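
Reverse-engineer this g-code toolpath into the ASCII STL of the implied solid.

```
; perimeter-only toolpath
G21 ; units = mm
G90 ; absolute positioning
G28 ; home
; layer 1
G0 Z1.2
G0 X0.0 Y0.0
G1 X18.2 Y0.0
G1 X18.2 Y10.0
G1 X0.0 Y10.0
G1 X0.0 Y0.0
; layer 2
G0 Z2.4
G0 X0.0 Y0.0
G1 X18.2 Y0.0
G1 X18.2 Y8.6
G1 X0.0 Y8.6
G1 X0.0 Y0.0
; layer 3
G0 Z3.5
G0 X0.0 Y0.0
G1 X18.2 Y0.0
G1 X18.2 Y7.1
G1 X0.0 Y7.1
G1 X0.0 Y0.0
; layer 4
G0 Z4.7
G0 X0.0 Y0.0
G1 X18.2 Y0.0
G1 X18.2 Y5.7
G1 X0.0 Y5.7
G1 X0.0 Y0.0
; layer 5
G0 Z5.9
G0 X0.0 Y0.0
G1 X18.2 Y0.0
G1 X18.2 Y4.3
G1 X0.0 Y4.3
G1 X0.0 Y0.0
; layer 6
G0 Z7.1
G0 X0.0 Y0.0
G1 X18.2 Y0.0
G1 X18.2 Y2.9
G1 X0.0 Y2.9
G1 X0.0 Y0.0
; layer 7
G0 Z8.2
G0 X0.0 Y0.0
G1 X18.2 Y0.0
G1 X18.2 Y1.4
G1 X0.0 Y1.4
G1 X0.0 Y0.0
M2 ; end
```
solid part
  facet normal 0.0000 0.0000 -1.0000
    outer loop
      vertex 18.2 11.4 0.0
      vertex 18.2 0.0 0.0
      vertex 0.0 0.0 0.0
    endloop
  endfacet
  facet normal 0.0000 0.0000 -1.0000
    outer loop
      vertex 0.0 11.4 0.0
      vertex 18.2 11.4 0.0
      vertex 0.0 0.0 0.0
    endloop
  endfacet
  facet normal 0.0000 -1.0000 0.0000
    outer loop
      vertex 0.0 0.0 0.0
      vertex 18.2 0.0 0.0
      vertex 18.2 0.0 9.4
    endloop
  endfacet
  facet normal 0.0000 -1.0000 0.0000
    outer loop
      vertex 0.0 0.0 0.0
      vertex 18.2 0.0 9.4
      vertex 0.0 0.0 9.4
    endloop
  endfacet
  facet normal 0.0000 0.6362 0.7715
    outer loop
      vertex 0.0 0.0 9.4
      vertex 18.2 0.0 9.4
      vertex 18.2 11.4 0.0
    endloop
  endfacet
  facet normal 0.0000 0.6362 0.7715
    outer loop
      vertex 0.0 0.0 9.4
      vertex 18.2 11.4 0.0
      vertex 0.0 11.4 0.0
    endloop
  endfacet
  facet normal -1.0000 0.0000 0.0000
    outer loop
      vertex 0.0 0.0 9.4
      vertex 0.0 11.4 0.0
      vertex 0.0 0.0 0.0
    endloop
  endfacet
  facet normal 1.0000 0.0000 0.0000
    outer loop
      vertex 18.2 0.0 0.0
      vertex 18.2 11.4 0.0
      vertex 18.2 0.0 9.4
    endloop
  endfacet
endsolid part

The G0 Z moves step by Δz≈1.2 mm. The G1 loops shrink linearly with z, so the solid tapers from its base footprint up to z≈9.4. Closing with a flat bottom cap and the tapered top and triangulating gives 8 facets — a wedge (ramp): 18.2 × 11.4 mm base, rising to 9.4 mm along the y=0 edge and sloping linearly to z=0 at y=11.4.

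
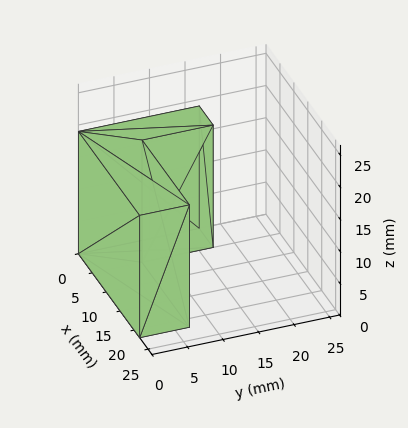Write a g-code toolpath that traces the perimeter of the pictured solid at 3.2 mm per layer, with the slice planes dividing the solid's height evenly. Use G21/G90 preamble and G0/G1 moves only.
Reading the render: the shape is an L-shaped prism: outer 22 × 17 mm, arm thicknesses ≈ 7 mm (horizontal) and 5 mm (vertical), extruded 19 mm in z (dimensions read to the nearest mm from the axis ticks). For the g-code, the solid's height is divided into equal slices at the stated Δz and each level perimeter traced with G1 moves after a G0 lift.

; perimeter-only toolpath
G21 ; units = mm
G90 ; absolute positioning
G28 ; home
; layer 1
G0 Z3.2
G0 X0.0 Y0.0
G1 X22.0 Y0.0
G1 X22.0 Y7.0
G1 X5.0 Y7.0
G1 X5.0 Y17.0
G1 X0.0 Y17.0
G1 X0.0 Y0.0
; layer 2
G0 Z6.3
G0 X0.0 Y0.0
G1 X22.0 Y0.0
G1 X22.0 Y7.0
G1 X5.0 Y7.0
G1 X5.0 Y17.0
G1 X0.0 Y17.0
G1 X0.0 Y0.0
; layer 3
G0 Z9.5
G0 X0.0 Y0.0
G1 X22.0 Y0.0
G1 X22.0 Y7.0
G1 X5.0 Y7.0
G1 X5.0 Y17.0
G1 X0.0 Y17.0
G1 X0.0 Y0.0
; layer 4
G0 Z12.7
G0 X0.0 Y0.0
G1 X22.0 Y0.0
G1 X22.0 Y7.0
G1 X5.0 Y7.0
G1 X5.0 Y17.0
G1 X0.0 Y17.0
G1 X0.0 Y0.0
; layer 5
G0 Z15.8
G0 X0.0 Y0.0
G1 X22.0 Y0.0
G1 X22.0 Y7.0
G1 X5.0 Y7.0
G1 X5.0 Y17.0
G1 X0.0 Y17.0
G1 X0.0 Y0.0
; layer 6
G0 Z19.0
G0 X0.0 Y0.0
G1 X22.0 Y0.0
G1 X22.0 Y7.0
G1 X5.0 Y7.0
G1 X5.0 Y17.0
G1 X0.0 Y17.0
G1 X0.0 Y0.0
M2 ; end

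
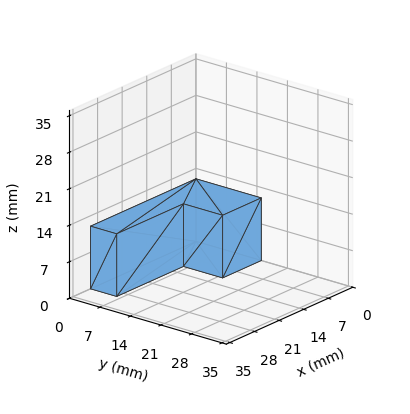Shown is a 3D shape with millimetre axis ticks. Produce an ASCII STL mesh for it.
Reading the render: the shape is an L-shaped prism: outer 30 × 15 mm, arm thicknesses ≈ 6 mm (horizontal) and 11 mm (vertical), extruded 12 mm in z (dimensions read to the nearest mm from the axis ticks). For the STL, each face is triangulated and given an outward normal.

solid part
  facet normal 0.0000 0.0000 -1.0000
    outer loop
      vertex 30.00 6.00 0.00
      vertex 30.00 0.00 0.00
      vertex 0.00 0.00 0.00
    endloop
  endfacet
  facet normal 0.0000 0.0000 -1.0000
    outer loop
      vertex 11.00 6.00 0.00
      vertex 30.00 6.00 0.00
      vertex 0.00 0.00 0.00
    endloop
  endfacet
  facet normal 0.0000 0.0000 -1.0000
    outer loop
      vertex 11.00 15.00 0.00
      vertex 11.00 6.00 0.00
      vertex 0.00 0.00 0.00
    endloop
  endfacet
  facet normal 0.0000 0.0000 -1.0000
    outer loop
      vertex 0.00 15.00 0.00
      vertex 11.00 15.00 0.00
      vertex 0.00 0.00 0.00
    endloop
  endfacet
  facet normal 0.0000 0.0000 1.0000
    outer loop
      vertex 0.00 0.00 12.00
      vertex 30.00 0.00 12.00
      vertex 30.00 6.00 12.00
    endloop
  endfacet
  facet normal 0.0000 0.0000 1.0000
    outer loop
      vertex 0.00 0.00 12.00
      vertex 30.00 6.00 12.00
      vertex 11.00 6.00 12.00
    endloop
  endfacet
  facet normal 0.0000 0.0000 1.0000
    outer loop
      vertex 0.00 0.00 12.00
      vertex 11.00 6.00 12.00
      vertex 11.00 15.00 12.00
    endloop
  endfacet
  facet normal 0.0000 0.0000 1.0000
    outer loop
      vertex 0.00 0.00 12.00
      vertex 11.00 15.00 12.00
      vertex 0.00 15.00 12.00
    endloop
  endfacet
  facet normal 0.0000 -1.0000 0.0000
    outer loop
      vertex 0.00 0.00 0.00
      vertex 30.00 0.00 0.00
      vertex 30.00 0.00 12.00
    endloop
  endfacet
  facet normal 0.0000 -1.0000 0.0000
    outer loop
      vertex 0.00 0.00 0.00
      vertex 30.00 0.00 12.00
      vertex 0.00 0.00 12.00
    endloop
  endfacet
  facet normal 1.0000 0.0000 0.0000
    outer loop
      vertex 30.00 0.00 0.00
      vertex 30.00 6.00 0.00
      vertex 30.00 6.00 12.00
    endloop
  endfacet
  facet normal 1.0000 0.0000 0.0000
    outer loop
      vertex 30.00 0.00 0.00
      vertex 30.00 6.00 12.00
      vertex 30.00 0.00 12.00
    endloop
  endfacet
  facet normal 0.0000 1.0000 0.0000
    outer loop
      vertex 30.00 6.00 0.00
      vertex 11.00 6.00 0.00
      vertex 11.00 6.00 12.00
    endloop
  endfacet
  facet normal 0.0000 1.0000 0.0000
    outer loop
      vertex 30.00 6.00 0.00
      vertex 11.00 6.00 12.00
      vertex 30.00 6.00 12.00
    endloop
  endfacet
  facet normal 1.0000 0.0000 0.0000
    outer loop
      vertex 11.00 6.00 0.00
      vertex 11.00 15.00 0.00
      vertex 11.00 15.00 12.00
    endloop
  endfacet
  facet normal 1.0000 0.0000 0.0000
    outer loop
      vertex 11.00 6.00 0.00
      vertex 11.00 15.00 12.00
      vertex 11.00 6.00 12.00
    endloop
  endfacet
  facet normal 0.0000 1.0000 0.0000
    outer loop
      vertex 11.00 15.00 0.00
      vertex 0.00 15.00 0.00
      vertex 0.00 15.00 12.00
    endloop
  endfacet
  facet normal 0.0000 1.0000 0.0000
    outer loop
      vertex 11.00 15.00 0.00
      vertex 0.00 15.00 12.00
      vertex 11.00 15.00 12.00
    endloop
  endfacet
  facet normal -1.0000 0.0000 0.0000
    outer loop
      vertex 0.00 15.00 0.00
      vertex 0.00 0.00 0.00
      vertex 0.00 0.00 12.00
    endloop
  endfacet
  facet normal -1.0000 0.0000 0.0000
    outer loop
      vertex 0.00 15.00 0.00
      vertex 0.00 0.00 12.00
      vertex 0.00 15.00 12.00
    endloop
  endfacet
endsolid part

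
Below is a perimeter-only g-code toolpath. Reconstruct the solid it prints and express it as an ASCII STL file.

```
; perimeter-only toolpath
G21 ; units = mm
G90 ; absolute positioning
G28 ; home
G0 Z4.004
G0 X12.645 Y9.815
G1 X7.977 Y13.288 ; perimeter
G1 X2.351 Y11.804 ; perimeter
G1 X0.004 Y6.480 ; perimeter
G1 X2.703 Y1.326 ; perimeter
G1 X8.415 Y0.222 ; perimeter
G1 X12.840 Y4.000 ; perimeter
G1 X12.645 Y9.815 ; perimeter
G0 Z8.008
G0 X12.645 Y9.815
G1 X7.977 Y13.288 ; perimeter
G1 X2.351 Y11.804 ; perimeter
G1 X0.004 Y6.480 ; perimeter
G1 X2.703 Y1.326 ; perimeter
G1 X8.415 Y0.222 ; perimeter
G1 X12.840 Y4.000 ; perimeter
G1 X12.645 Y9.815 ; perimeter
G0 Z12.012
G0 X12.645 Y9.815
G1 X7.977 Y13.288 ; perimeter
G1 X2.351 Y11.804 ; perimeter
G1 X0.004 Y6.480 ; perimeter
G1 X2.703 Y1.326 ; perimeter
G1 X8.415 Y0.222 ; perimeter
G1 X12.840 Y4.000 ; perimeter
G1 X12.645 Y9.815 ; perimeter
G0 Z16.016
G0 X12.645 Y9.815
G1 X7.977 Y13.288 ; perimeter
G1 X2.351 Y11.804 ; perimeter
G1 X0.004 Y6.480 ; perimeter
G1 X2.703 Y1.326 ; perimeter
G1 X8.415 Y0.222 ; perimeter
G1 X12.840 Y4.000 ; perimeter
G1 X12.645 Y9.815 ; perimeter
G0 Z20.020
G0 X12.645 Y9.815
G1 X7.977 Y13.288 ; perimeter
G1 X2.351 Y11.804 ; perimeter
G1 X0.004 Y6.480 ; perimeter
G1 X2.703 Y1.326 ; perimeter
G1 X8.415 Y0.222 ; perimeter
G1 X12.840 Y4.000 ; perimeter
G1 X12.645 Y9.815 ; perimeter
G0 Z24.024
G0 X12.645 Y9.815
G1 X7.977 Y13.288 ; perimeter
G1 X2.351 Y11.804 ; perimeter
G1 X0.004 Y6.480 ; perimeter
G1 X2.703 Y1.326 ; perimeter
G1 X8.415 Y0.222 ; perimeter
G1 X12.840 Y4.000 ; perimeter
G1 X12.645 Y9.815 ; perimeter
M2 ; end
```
solid part
  facet normal 0.0000 0.0000 -1.0000
    outer loop
      vertex 2.351 11.804 0.000
      vertex 7.977 13.288 0.000
      vertex 12.645 9.815 0.000
    endloop
  endfacet
  facet normal 0.0000 0.0000 -1.0000
    outer loop
      vertex 0.004 6.480 0.000
      vertex 2.351 11.804 0.000
      vertex 12.645 9.815 0.000
    endloop
  endfacet
  facet normal 0.0000 0.0000 -1.0000
    outer loop
      vertex 2.703 1.326 0.000
      vertex 0.004 6.480 0.000
      vertex 12.645 9.815 0.000
    endloop
  endfacet
  facet normal 0.0000 0.0000 -1.0000
    outer loop
      vertex 8.415 0.222 0.000
      vertex 2.703 1.326 0.000
      vertex 12.645 9.815 0.000
    endloop
  endfacet
  facet normal 0.0000 0.0000 -1.0000
    outer loop
      vertex 12.840 4.000 0.000
      vertex 8.415 0.222 0.000
      vertex 12.645 9.815 0.000
    endloop
  endfacet
  facet normal 0.0000 0.0000 1.0000
    outer loop
      vertex 12.645 9.815 24.024
      vertex 7.977 13.288 24.024
      vertex 2.351 11.804 24.024
    endloop
  endfacet
  facet normal 0.0000 0.0000 1.0000
    outer loop
      vertex 12.645 9.815 24.024
      vertex 2.351 11.804 24.024
      vertex 0.004 6.480 24.024
    endloop
  endfacet
  facet normal 0.0000 0.0000 1.0000
    outer loop
      vertex 12.645 9.815 24.024
      vertex 0.004 6.480 24.024
      vertex 2.703 1.326 24.024
    endloop
  endfacet
  facet normal 0.0000 0.0000 1.0000
    outer loop
      vertex 12.645 9.815 24.024
      vertex 2.703 1.326 24.024
      vertex 8.415 0.222 24.024
    endloop
  endfacet
  facet normal 0.0000 0.0000 1.0000
    outer loop
      vertex 12.645 9.815 24.024
      vertex 8.415 0.222 24.024
      vertex 12.840 4.000 24.024
    endloop
  endfacet
  facet normal 0.5969 0.8023 0.0000
    outer loop
      vertex 12.645 9.815 0.000
      vertex 7.977 13.288 0.000
      vertex 7.977 13.288 24.024
    endloop
  endfacet
  facet normal 0.5969 0.8023 0.0000
    outer loop
      vertex 12.645 9.815 0.000
      vertex 7.977 13.288 24.024
      vertex 12.645 9.815 24.024
    endloop
  endfacet
  facet normal -0.2551 0.9669 0.0000
    outer loop
      vertex 7.977 13.288 0.000
      vertex 2.351 11.804 0.000
      vertex 2.351 11.804 24.024
    endloop
  endfacet
  facet normal -0.2551 0.9669 0.0000
    outer loop
      vertex 7.977 13.288 0.000
      vertex 2.351 11.804 24.024
      vertex 7.977 13.288 24.024
    endloop
  endfacet
  facet normal -0.9150 0.4034 0.0000
    outer loop
      vertex 2.351 11.804 0.000
      vertex 0.004 6.480 0.000
      vertex 0.004 6.480 24.024
    endloop
  endfacet
  facet normal -0.9150 0.4034 0.0000
    outer loop
      vertex 2.351 11.804 0.000
      vertex 0.004 6.480 24.024
      vertex 2.351 11.804 24.024
    endloop
  endfacet
  facet normal -0.8859 -0.4639 0.0000
    outer loop
      vertex 0.004 6.480 0.000
      vertex 2.703 1.326 0.000
      vertex 2.703 1.326 24.024
    endloop
  endfacet
  facet normal -0.8859 -0.4639 0.0000
    outer loop
      vertex 0.004 6.480 0.000
      vertex 2.703 1.326 24.024
      vertex 0.004 6.480 24.024
    endloop
  endfacet
  facet normal -0.1898 -0.9818 0.0000
    outer loop
      vertex 2.703 1.326 0.000
      vertex 8.415 0.222 0.000
      vertex 8.415 0.222 24.024
    endloop
  endfacet
  facet normal -0.1898 -0.9818 0.0000
    outer loop
      vertex 2.703 1.326 0.000
      vertex 8.415 0.222 24.024
      vertex 2.703 1.326 24.024
    endloop
  endfacet
  facet normal 0.6493 -0.7605 0.0000
    outer loop
      vertex 8.415 0.222 0.000
      vertex 12.840 4.000 0.000
      vertex 12.840 4.000 24.024
    endloop
  endfacet
  facet normal 0.6493 -0.7605 0.0000
    outer loop
      vertex 8.415 0.222 0.000
      vertex 12.840 4.000 24.024
      vertex 8.415 0.222 24.024
    endloop
  endfacet
  facet normal 0.9994 0.0335 0.0000
    outer loop
      vertex 12.840 4.000 0.000
      vertex 12.645 9.815 0.000
      vertex 12.645 9.815 24.024
    endloop
  endfacet
  facet normal 0.9994 0.0335 0.0000
    outer loop
      vertex 12.840 4.000 0.000
      vertex 12.645 9.815 24.024
      vertex 12.840 4.000 24.024
    endloop
  endfacet
endsolid part

The G0 Z moves step by Δz≈4.004 mm. Every layer's G1 loop is the same polygon, so the solid is a straight extrusion of it from z=0 to z≈24. Closing with flat bottom and top caps and triangulating gives 24 facets — a regular 7-sided prism (a cylinder approximated with 7 flat sides), circumscribed radius ≈ 6.71 mm, height ≈ 24 mm.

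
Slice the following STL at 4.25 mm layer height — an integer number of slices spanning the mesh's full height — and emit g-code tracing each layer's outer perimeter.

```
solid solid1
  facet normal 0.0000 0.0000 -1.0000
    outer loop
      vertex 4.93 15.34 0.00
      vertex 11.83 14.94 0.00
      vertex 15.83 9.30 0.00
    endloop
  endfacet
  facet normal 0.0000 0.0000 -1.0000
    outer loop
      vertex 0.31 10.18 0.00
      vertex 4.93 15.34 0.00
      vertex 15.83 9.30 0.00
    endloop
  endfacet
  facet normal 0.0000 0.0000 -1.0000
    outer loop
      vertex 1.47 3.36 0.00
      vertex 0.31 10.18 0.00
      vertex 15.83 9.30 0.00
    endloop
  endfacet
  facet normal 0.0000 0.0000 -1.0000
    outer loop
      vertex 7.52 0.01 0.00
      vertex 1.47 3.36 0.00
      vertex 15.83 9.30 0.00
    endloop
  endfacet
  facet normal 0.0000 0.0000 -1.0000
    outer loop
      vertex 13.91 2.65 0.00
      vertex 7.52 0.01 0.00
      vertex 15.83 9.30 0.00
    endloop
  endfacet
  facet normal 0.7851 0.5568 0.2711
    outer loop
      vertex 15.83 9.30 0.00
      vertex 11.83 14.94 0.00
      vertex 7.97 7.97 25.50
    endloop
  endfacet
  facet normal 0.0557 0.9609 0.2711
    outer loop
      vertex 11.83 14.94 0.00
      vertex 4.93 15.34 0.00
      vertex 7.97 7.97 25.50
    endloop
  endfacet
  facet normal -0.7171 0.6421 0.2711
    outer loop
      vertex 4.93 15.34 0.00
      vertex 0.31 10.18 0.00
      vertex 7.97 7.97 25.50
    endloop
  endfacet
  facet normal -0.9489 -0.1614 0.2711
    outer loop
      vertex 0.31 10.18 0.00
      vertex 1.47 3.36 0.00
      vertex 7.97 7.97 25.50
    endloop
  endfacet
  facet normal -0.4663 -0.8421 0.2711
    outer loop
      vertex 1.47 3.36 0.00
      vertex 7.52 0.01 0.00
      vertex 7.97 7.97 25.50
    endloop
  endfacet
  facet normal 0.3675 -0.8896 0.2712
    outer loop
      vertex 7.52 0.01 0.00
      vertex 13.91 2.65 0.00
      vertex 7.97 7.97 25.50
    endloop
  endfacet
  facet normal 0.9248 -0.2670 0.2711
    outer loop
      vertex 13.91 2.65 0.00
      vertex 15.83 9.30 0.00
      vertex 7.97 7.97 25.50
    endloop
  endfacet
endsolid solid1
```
; perimeter-only toolpath
G21 ; units = mm
G90 ; absolute positioning
G28 ; home
; layer 1
G0 Z4.25
G0 X14.52 Y9.08
G1 X11.19 Y13.78
G1 X5.44 Y14.11
G1 X1.59 Y9.81
G1 X2.55 Y4.13
G1 X7.59 Y1.34
G1 X12.92 Y3.54
G1 X14.52 Y9.08
; layer 2
G0 Z8.50
G0 X13.21 Y8.86
G1 X10.54 Y12.62
G1 X5.94 Y12.88
G1 X2.86 Y9.44
G1 X3.64 Y4.90
G1 X7.67 Y2.66
G1 X11.93 Y4.42
G1 X13.21 Y8.86
; layer 3
G0 Z12.75
G0 X11.90 Y8.63
G1 X9.90 Y11.46
G1 X6.45 Y11.65
G1 X4.14 Y9.07
G1 X4.72 Y5.67
G1 X7.74 Y3.99
G1 X10.94 Y5.31
G1 X11.90 Y8.63
; layer 4
G0 Z17.00
G0 X10.59 Y8.41
G1 X9.26 Y10.29
G1 X6.96 Y10.43
G1 X5.42 Y8.71
G1 X5.80 Y6.43
G1 X7.82 Y5.32
G1 X9.95 Y6.20
G1 X10.59 Y8.41
; layer 5
G0 Z21.25
G0 X9.28 Y8.19
G1 X8.61 Y9.13
G1 X7.46 Y9.20
G1 X6.69 Y8.34
G1 X6.89 Y7.20
G1 X7.89 Y6.64
G1 X8.96 Y7.08
G1 X9.28 Y8.19
M2 ; end

The solid is a regular 7-sided pyramid, base circumscribed radius ≈ 7.97 mm, apex at z ≈ 25.5 mm. Slicing at Δz = 4.25 mm — 6 equal slices spanning the solid's height, so layer i sits at z = i·h/6 — gives 5 non-empty perimeters. Each is a 7-segment closed polygon; G0 lifts to the layer z and rapids to the start vertex, then G1 traces the edges. The cross-section shrinks linearly with z (the slice at the apex is degenerate and omitted).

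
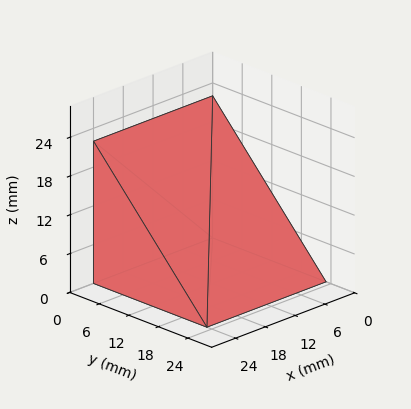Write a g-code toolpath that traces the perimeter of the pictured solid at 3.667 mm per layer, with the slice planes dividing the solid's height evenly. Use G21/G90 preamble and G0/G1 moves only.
Reading the render: the shape is a wedge (ramp): 24 × 23 mm base, rising to 22 mm along the y=0 edge and sloping linearly to z=0 at y=23 (dimensions read to the nearest mm from the axis ticks). For the g-code, the solid's height is divided into equal slices at the stated Δz and each level perimeter traced with G1 moves after a G0 lift.

; perimeter-only toolpath
G21 ; units = mm
G90 ; absolute positioning
G28 ; home
; layer 1
G0 Z3.667
G0 X0.000 Y0.000
G1 X24.000 Y0.000
G1 X24.000 Y19.167
G1 X0.000 Y19.167
G1 X0.000 Y0.000
; layer 2
G0 Z7.333
G0 X0.000 Y0.000
G1 X24.000 Y0.000
G1 X24.000 Y15.333
G1 X0.000 Y15.333
G1 X0.000 Y0.000
; layer 3
G0 Z11.000
G0 X0.000 Y0.000
G1 X24.000 Y0.000
G1 X24.000 Y11.500
G1 X0.000 Y11.500
G1 X0.000 Y0.000
; layer 4
G0 Z14.667
G0 X0.000 Y0.000
G1 X24.000 Y0.000
G1 X24.000 Y7.667
G1 X0.000 Y7.667
G1 X0.000 Y0.000
; layer 5
G0 Z18.333
G0 X0.000 Y0.000
G1 X24.000 Y0.000
G1 X24.000 Y3.833
G1 X0.000 Y3.833
G1 X0.000 Y0.000
M2 ; end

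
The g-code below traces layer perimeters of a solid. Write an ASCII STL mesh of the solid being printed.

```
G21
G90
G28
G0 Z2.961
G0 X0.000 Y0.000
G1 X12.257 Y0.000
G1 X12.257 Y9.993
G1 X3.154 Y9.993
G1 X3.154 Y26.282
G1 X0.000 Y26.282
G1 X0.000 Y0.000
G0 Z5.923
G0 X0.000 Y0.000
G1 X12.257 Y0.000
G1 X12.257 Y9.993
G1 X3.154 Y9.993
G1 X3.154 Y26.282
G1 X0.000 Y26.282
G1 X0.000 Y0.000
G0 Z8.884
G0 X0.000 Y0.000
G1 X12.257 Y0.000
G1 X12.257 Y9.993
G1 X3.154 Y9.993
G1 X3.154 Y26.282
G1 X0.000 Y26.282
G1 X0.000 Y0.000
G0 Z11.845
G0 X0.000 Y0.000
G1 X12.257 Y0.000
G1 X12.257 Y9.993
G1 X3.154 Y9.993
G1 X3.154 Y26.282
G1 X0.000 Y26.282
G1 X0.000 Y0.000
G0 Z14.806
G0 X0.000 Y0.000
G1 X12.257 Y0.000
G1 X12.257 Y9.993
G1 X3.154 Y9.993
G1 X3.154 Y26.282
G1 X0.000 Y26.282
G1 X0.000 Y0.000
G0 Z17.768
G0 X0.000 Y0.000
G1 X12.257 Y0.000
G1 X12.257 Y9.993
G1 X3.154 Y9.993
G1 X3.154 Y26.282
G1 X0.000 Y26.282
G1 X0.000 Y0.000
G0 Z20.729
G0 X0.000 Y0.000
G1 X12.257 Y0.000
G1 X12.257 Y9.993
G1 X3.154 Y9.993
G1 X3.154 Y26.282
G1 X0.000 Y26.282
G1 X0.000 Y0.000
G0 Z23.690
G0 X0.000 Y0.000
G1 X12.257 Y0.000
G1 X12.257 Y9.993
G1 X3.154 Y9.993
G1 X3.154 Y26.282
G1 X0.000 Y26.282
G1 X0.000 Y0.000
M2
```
solid part
  facet normal 0.0000 0.0000 -1.0000
    outer loop
      vertex 12.257 9.993 0.000
      vertex 12.257 0.000 0.000
      vertex 0.000 0.000 0.000
    endloop
  endfacet
  facet normal 0.0000 0.0000 -1.0000
    outer loop
      vertex 3.154 9.993 0.000
      vertex 12.257 9.993 0.000
      vertex 0.000 0.000 0.000
    endloop
  endfacet
  facet normal 0.0000 0.0000 -1.0000
    outer loop
      vertex 3.154 26.282 0.000
      vertex 3.154 9.993 0.000
      vertex 0.000 0.000 0.000
    endloop
  endfacet
  facet normal 0.0000 0.0000 -1.0000
    outer loop
      vertex 0.000 26.282 0.000
      vertex 3.154 26.282 0.000
      vertex 0.000 0.000 0.000
    endloop
  endfacet
  facet normal 0.0000 0.0000 1.0000
    outer loop
      vertex 0.000 0.000 23.690
      vertex 12.257 0.000 23.690
      vertex 12.257 9.993 23.690
    endloop
  endfacet
  facet normal 0.0000 0.0000 1.0000
    outer loop
      vertex 0.000 0.000 23.690
      vertex 12.257 9.993 23.690
      vertex 3.154 9.993 23.690
    endloop
  endfacet
  facet normal 0.0000 0.0000 1.0000
    outer loop
      vertex 0.000 0.000 23.690
      vertex 3.154 9.993 23.690
      vertex 3.154 26.282 23.690
    endloop
  endfacet
  facet normal 0.0000 0.0000 1.0000
    outer loop
      vertex 0.000 0.000 23.690
      vertex 3.154 26.282 23.690
      vertex 0.000 26.282 23.690
    endloop
  endfacet
  facet normal 0.0000 -1.0000 0.0000
    outer loop
      vertex 0.000 0.000 0.000
      vertex 12.257 0.000 0.000
      vertex 12.257 0.000 23.690
    endloop
  endfacet
  facet normal 0.0000 -1.0000 0.0000
    outer loop
      vertex 0.000 0.000 0.000
      vertex 12.257 0.000 23.690
      vertex 0.000 0.000 23.690
    endloop
  endfacet
  facet normal 1.0000 0.0000 0.0000
    outer loop
      vertex 12.257 0.000 0.000
      vertex 12.257 9.993 0.000
      vertex 12.257 9.993 23.690
    endloop
  endfacet
  facet normal 1.0000 0.0000 0.0000
    outer loop
      vertex 12.257 0.000 0.000
      vertex 12.257 9.993 23.690
      vertex 12.257 0.000 23.690
    endloop
  endfacet
  facet normal 0.0000 1.0000 0.0000
    outer loop
      vertex 12.257 9.993 0.000
      vertex 3.154 9.993 0.000
      vertex 3.154 9.993 23.690
    endloop
  endfacet
  facet normal 0.0000 1.0000 0.0000
    outer loop
      vertex 12.257 9.993 0.000
      vertex 3.154 9.993 23.690
      vertex 12.257 9.993 23.690
    endloop
  endfacet
  facet normal 1.0000 0.0000 0.0000
    outer loop
      vertex 3.154 9.993 0.000
      vertex 3.154 26.282 0.000
      vertex 3.154 26.282 23.690
    endloop
  endfacet
  facet normal 1.0000 0.0000 0.0000
    outer loop
      vertex 3.154 9.993 0.000
      vertex 3.154 26.282 23.690
      vertex 3.154 9.993 23.690
    endloop
  endfacet
  facet normal 0.0000 1.0000 0.0000
    outer loop
      vertex 3.154 26.282 0.000
      vertex 0.000 26.282 0.000
      vertex 0.000 26.282 23.690
    endloop
  endfacet
  facet normal 0.0000 1.0000 0.0000
    outer loop
      vertex 3.154 26.282 0.000
      vertex 0.000 26.282 23.690
      vertex 3.154 26.282 23.690
    endloop
  endfacet
  facet normal -1.0000 0.0000 0.0000
    outer loop
      vertex 0.000 26.282 0.000
      vertex 0.000 0.000 0.000
      vertex 0.000 0.000 23.690
    endloop
  endfacet
  facet normal -1.0000 0.0000 0.0000
    outer loop
      vertex 0.000 26.282 0.000
      vertex 0.000 0.000 23.690
      vertex 0.000 26.282 23.690
    endloop
  endfacet
endsolid part

The G0 Z moves step by Δz≈2.961 mm. Every layer's G1 loop is the same polygon, so the solid is a straight extrusion of it from z=0 to z≈23.7. Closing with flat bottom and top caps and triangulating gives 20 facets — an L-shaped prism: outer 12.3 × 26.3 mm, arm thicknesses ≈ 9.99 mm (horizontal) and 3.15 mm (vertical), extruded 23.7 mm in z.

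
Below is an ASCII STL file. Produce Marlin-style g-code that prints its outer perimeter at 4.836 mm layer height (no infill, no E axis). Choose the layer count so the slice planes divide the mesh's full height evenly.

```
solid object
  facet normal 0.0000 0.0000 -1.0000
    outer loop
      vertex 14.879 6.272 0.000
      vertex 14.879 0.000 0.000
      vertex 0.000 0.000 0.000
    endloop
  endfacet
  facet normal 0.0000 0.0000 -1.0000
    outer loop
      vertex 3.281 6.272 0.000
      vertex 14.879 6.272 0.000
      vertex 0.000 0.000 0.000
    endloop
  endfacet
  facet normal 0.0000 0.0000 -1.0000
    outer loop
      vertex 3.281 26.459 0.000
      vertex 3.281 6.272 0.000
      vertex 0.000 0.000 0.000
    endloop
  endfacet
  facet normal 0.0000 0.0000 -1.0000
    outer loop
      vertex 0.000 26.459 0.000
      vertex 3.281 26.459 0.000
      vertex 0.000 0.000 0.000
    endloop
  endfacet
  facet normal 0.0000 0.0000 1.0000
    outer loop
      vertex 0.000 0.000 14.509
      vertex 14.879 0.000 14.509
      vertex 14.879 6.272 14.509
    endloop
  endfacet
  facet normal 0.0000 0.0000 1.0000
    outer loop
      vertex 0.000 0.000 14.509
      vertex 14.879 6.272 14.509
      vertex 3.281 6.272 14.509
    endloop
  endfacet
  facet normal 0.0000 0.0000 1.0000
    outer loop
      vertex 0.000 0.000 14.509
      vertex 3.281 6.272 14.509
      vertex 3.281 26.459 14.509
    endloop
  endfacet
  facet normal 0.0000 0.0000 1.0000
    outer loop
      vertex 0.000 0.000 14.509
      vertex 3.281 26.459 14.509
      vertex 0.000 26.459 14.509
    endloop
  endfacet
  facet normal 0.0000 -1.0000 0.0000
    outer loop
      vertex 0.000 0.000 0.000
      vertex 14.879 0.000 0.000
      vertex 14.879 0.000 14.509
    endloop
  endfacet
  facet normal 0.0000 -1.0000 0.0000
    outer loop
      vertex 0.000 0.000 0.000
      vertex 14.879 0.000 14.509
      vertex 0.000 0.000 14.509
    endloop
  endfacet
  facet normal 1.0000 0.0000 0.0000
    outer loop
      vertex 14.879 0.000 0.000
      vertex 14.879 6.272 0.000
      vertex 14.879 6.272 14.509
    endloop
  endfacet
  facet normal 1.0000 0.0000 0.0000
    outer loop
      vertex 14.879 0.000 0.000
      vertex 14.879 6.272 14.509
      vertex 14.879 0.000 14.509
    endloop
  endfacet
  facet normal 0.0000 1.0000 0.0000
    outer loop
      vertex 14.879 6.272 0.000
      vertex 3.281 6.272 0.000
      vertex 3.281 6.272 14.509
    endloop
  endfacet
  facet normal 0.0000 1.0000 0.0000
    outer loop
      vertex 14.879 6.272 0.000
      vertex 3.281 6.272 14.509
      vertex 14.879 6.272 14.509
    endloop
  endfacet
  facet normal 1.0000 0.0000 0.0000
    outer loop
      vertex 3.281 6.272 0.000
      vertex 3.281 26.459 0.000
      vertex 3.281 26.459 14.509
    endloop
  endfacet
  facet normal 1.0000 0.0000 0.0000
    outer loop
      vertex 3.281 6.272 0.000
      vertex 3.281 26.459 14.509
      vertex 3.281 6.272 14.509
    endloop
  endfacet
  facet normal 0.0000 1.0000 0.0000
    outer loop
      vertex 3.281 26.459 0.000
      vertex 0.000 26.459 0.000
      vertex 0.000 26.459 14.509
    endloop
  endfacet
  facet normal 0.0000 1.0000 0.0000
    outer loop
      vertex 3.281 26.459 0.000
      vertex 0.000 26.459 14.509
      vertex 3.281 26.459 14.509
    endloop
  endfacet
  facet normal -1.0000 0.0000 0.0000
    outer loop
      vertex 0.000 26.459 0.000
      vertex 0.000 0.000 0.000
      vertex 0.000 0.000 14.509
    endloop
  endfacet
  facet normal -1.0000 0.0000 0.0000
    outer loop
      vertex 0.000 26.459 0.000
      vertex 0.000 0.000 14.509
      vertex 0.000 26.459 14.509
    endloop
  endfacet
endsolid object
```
; perimeter-only toolpath
G21 ; units = mm
G90 ; absolute positioning
G28 ; home
; layer 1
G0 Z4.836
G0 X0.000 Y0.000
G1 X14.879 Y0.000
G1 X14.879 Y6.272
G1 X3.281 Y6.272
G1 X3.281 Y26.459
G1 X0.000 Y26.459
G1 X0.000 Y0.000
; layer 2
G0 Z9.673
G0 X0.000 Y0.000
G1 X14.879 Y0.000
G1 X14.879 Y6.272
G1 X3.281 Y6.272
G1 X3.281 Y26.459
G1 X0.000 Y26.459
G1 X0.000 Y0.000
; layer 3
G0 Z14.509
G0 X0.000 Y0.000
G1 X14.879 Y0.000
G1 X14.879 Y6.272
G1 X3.281 Y6.272
G1 X3.281 Y26.459
G1 X0.000 Y26.459
G1 X0.000 Y0.000
M2 ; end

The solid is an L-shaped prism: outer 14.9 × 26.5 mm, arm thicknesses ≈ 6.27 mm (horizontal) and 3.28 mm (vertical), extruded 14.5 mm in z. Slicing at Δz = 4.836 mm — 3 equal slices spanning the solid's height, so layer i sits at z = i·h/3 — gives 3 non-empty perimeters. Each is a 6-segment closed polygon; G0 lifts to the layer z and rapids to the start vertex, then G1 traces the edges.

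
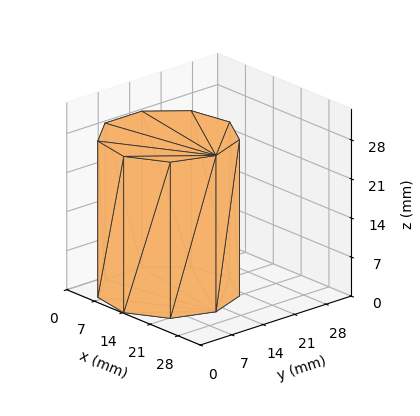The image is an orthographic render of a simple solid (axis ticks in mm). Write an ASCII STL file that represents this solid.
Reading the render: the shape is a regular 9-sided prism (a cylinder approximated with 9 flat sides), circumscribed radius ≈ 12 mm, height ≈ 28 mm (dimensions read to the nearest mm from the axis ticks). For the STL, each face is triangulated and given an outward normal.

solid part
  facet normal 0.0000 0.0000 -1.0000
    outer loop
      vertex 14.1 23.8 0.0
      vertex 21.2 19.7 0.0
      vertex 24.0 12.0 0.0
    endloop
  endfacet
  facet normal 0.0000 0.0000 -1.0000
    outer loop
      vertex 6.0 22.4 0.0
      vertex 14.1 23.8 0.0
      vertex 24.0 12.0 0.0
    endloop
  endfacet
  facet normal 0.0000 0.0000 -1.0000
    outer loop
      vertex 0.7 16.1 0.0
      vertex 6.0 22.4 0.0
      vertex 24.0 12.0 0.0
    endloop
  endfacet
  facet normal 0.0000 0.0000 -1.0000
    outer loop
      vertex 0.7 7.9 0.0
      vertex 0.7 16.1 0.0
      vertex 24.0 12.0 0.0
    endloop
  endfacet
  facet normal 0.0000 0.0000 -1.0000
    outer loop
      vertex 6.0 1.6 0.0
      vertex 0.7 7.9 0.0
      vertex 24.0 12.0 0.0
    endloop
  endfacet
  facet normal 0.0000 0.0000 -1.0000
    outer loop
      vertex 14.1 0.2 0.0
      vertex 6.0 1.6 0.0
      vertex 24.0 12.0 0.0
    endloop
  endfacet
  facet normal 0.0000 0.0000 -1.0000
    outer loop
      vertex 21.2 4.3 0.0
      vertex 14.1 0.2 0.0
      vertex 24.0 12.0 0.0
    endloop
  endfacet
  facet normal 0.0000 0.0000 1.0000
    outer loop
      vertex 24.0 12.0 28.0
      vertex 21.2 19.7 28.0
      vertex 14.1 23.8 28.0
    endloop
  endfacet
  facet normal 0.0000 0.0000 1.0000
    outer loop
      vertex 24.0 12.0 28.0
      vertex 14.1 23.8 28.0
      vertex 6.0 22.4 28.0
    endloop
  endfacet
  facet normal 0.0000 0.0000 1.0000
    outer loop
      vertex 24.0 12.0 28.0
      vertex 6.0 22.4 28.0
      vertex 0.7 16.1 28.0
    endloop
  endfacet
  facet normal 0.0000 0.0000 1.0000
    outer loop
      vertex 24.0 12.0 28.0
      vertex 0.7 16.1 28.0
      vertex 0.7 7.9 28.0
    endloop
  endfacet
  facet normal 0.0000 0.0000 1.0000
    outer loop
      vertex 24.0 12.0 28.0
      vertex 0.7 7.9 28.0
      vertex 6.0 1.6 28.0
    endloop
  endfacet
  facet normal 0.0000 0.0000 1.0000
    outer loop
      vertex 24.0 12.0 28.0
      vertex 6.0 1.6 28.0
      vertex 14.1 0.2 28.0
    endloop
  endfacet
  facet normal 0.0000 0.0000 1.0000
    outer loop
      vertex 24.0 12.0 28.0
      vertex 14.1 0.2 28.0
      vertex 21.2 4.3 28.0
    endloop
  endfacet
  facet normal 0.9398 0.3417 0.0000
    outer loop
      vertex 24.0 12.0 0.0
      vertex 21.2 19.7 0.0
      vertex 21.2 19.7 28.0
    endloop
  endfacet
  facet normal 0.9398 0.3417 0.0000
    outer loop
      vertex 24.0 12.0 0.0
      vertex 21.2 19.7 28.0
      vertex 24.0 12.0 28.0
    endloop
  endfacet
  facet normal 0.5001 0.8660 0.0000
    outer loop
      vertex 21.2 19.7 0.0
      vertex 14.1 23.8 0.0
      vertex 14.1 23.8 28.0
    endloop
  endfacet
  facet normal 0.5001 0.8660 0.0000
    outer loop
      vertex 21.2 19.7 0.0
      vertex 14.1 23.8 28.0
      vertex 21.2 19.7 28.0
    endloop
  endfacet
  facet normal -0.1703 0.9854 0.0000
    outer loop
      vertex 14.1 23.8 0.0
      vertex 6.0 22.4 0.0
      vertex 6.0 22.4 28.0
    endloop
  endfacet
  facet normal -0.1703 0.9854 0.0000
    outer loop
      vertex 14.1 23.8 0.0
      vertex 6.0 22.4 28.0
      vertex 14.1 23.8 28.0
    endloop
  endfacet
  facet normal -0.7652 0.6438 0.0000
    outer loop
      vertex 6.0 22.4 0.0
      vertex 0.7 16.1 0.0
      vertex 0.7 16.1 28.0
    endloop
  endfacet
  facet normal -0.7652 0.6438 0.0000
    outer loop
      vertex 6.0 22.4 0.0
      vertex 0.7 16.1 28.0
      vertex 6.0 22.4 28.0
    endloop
  endfacet
  facet normal -1.0000 0.0000 0.0000
    outer loop
      vertex 0.7 16.1 0.0
      vertex 0.7 7.9 0.0
      vertex 0.7 7.9 28.0
    endloop
  endfacet
  facet normal -1.0000 0.0000 0.0000
    outer loop
      vertex 0.7 16.1 0.0
      vertex 0.7 7.9 28.0
      vertex 0.7 16.1 28.0
    endloop
  endfacet
  facet normal -0.7652 -0.6438 0.0000
    outer loop
      vertex 0.7 7.9 0.0
      vertex 6.0 1.6 0.0
      vertex 6.0 1.6 28.0
    endloop
  endfacet
  facet normal -0.7652 -0.6438 0.0000
    outer loop
      vertex 0.7 7.9 0.0
      vertex 6.0 1.6 28.0
      vertex 0.7 7.9 28.0
    endloop
  endfacet
  facet normal -0.1703 -0.9854 0.0000
    outer loop
      vertex 6.0 1.6 0.0
      vertex 14.1 0.2 0.0
      vertex 14.1 0.2 28.0
    endloop
  endfacet
  facet normal -0.1703 -0.9854 0.0000
    outer loop
      vertex 6.0 1.6 0.0
      vertex 14.1 0.2 28.0
      vertex 6.0 1.6 28.0
    endloop
  endfacet
  facet normal 0.5001 -0.8660 0.0000
    outer loop
      vertex 14.1 0.2 0.0
      vertex 21.2 4.3 0.0
      vertex 21.2 4.3 28.0
    endloop
  endfacet
  facet normal 0.5001 -0.8660 0.0000
    outer loop
      vertex 14.1 0.2 0.0
      vertex 21.2 4.3 28.0
      vertex 14.1 0.2 28.0
    endloop
  endfacet
  facet normal 0.9398 -0.3417 0.0000
    outer loop
      vertex 21.2 4.3 0.0
      vertex 24.0 12.0 0.0
      vertex 24.0 12.0 28.0
    endloop
  endfacet
  facet normal 0.9398 -0.3417 0.0000
    outer loop
      vertex 21.2 4.3 0.0
      vertex 24.0 12.0 28.0
      vertex 21.2 4.3 28.0
    endloop
  endfacet
endsolid part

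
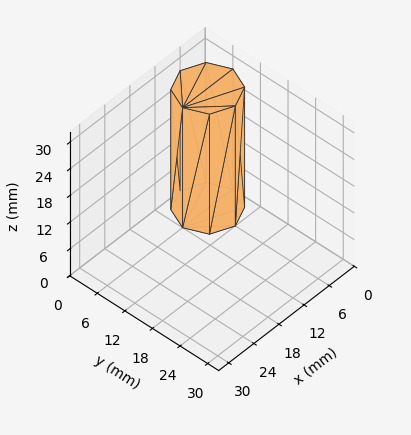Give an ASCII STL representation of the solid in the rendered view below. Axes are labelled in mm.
Reading the render: the shape is a regular 8-sided prism (a cylinder approximated with 8 flat sides), circumscribed radius ≈ 6 mm, height ≈ 27 mm (dimensions read to the nearest mm from the axis ticks). For the STL, each face is triangulated and given an outward normal.

solid part
  facet normal 0.0000 0.0000 -1.0000
    outer loop
      vertex 6.0 12.0 0.0
      vertex 10.2 10.2 0.0
      vertex 12.0 6.0 0.0
    endloop
  endfacet
  facet normal 0.0000 0.0000 -1.0000
    outer loop
      vertex 1.8 10.2 0.0
      vertex 6.0 12.0 0.0
      vertex 12.0 6.0 0.0
    endloop
  endfacet
  facet normal 0.0000 0.0000 -1.0000
    outer loop
      vertex 0.0 6.0 0.0
      vertex 1.8 10.2 0.0
      vertex 12.0 6.0 0.0
    endloop
  endfacet
  facet normal 0.0000 0.0000 -1.0000
    outer loop
      vertex 1.8 1.8 0.0
      vertex 0.0 6.0 0.0
      vertex 12.0 6.0 0.0
    endloop
  endfacet
  facet normal 0.0000 0.0000 -1.0000
    outer loop
      vertex 6.0 0.0 0.0
      vertex 1.8 1.8 0.0
      vertex 12.0 6.0 0.0
    endloop
  endfacet
  facet normal 0.0000 0.0000 -1.0000
    outer loop
      vertex 10.2 1.8 0.0
      vertex 6.0 0.0 0.0
      vertex 12.0 6.0 0.0
    endloop
  endfacet
  facet normal 0.0000 0.0000 1.0000
    outer loop
      vertex 12.0 6.0 27.0
      vertex 10.2 10.2 27.0
      vertex 6.0 12.0 27.0
    endloop
  endfacet
  facet normal 0.0000 0.0000 1.0000
    outer loop
      vertex 12.0 6.0 27.0
      vertex 6.0 12.0 27.0
      vertex 1.8 10.2 27.0
    endloop
  endfacet
  facet normal 0.0000 0.0000 1.0000
    outer loop
      vertex 12.0 6.0 27.0
      vertex 1.8 10.2 27.0
      vertex 0.0 6.0 27.0
    endloop
  endfacet
  facet normal 0.0000 0.0000 1.0000
    outer loop
      vertex 12.0 6.0 27.0
      vertex 0.0 6.0 27.0
      vertex 1.8 1.8 27.0
    endloop
  endfacet
  facet normal 0.0000 0.0000 1.0000
    outer loop
      vertex 12.0 6.0 27.0
      vertex 1.8 1.8 27.0
      vertex 6.0 0.0 27.0
    endloop
  endfacet
  facet normal 0.0000 0.0000 1.0000
    outer loop
      vertex 12.0 6.0 27.0
      vertex 6.0 0.0 27.0
      vertex 10.2 1.8 27.0
    endloop
  endfacet
  facet normal 0.9191 0.3939 0.0000
    outer loop
      vertex 12.0 6.0 0.0
      vertex 10.2 10.2 0.0
      vertex 10.2 10.2 27.0
    endloop
  endfacet
  facet normal 0.9191 0.3939 0.0000
    outer loop
      vertex 12.0 6.0 0.0
      vertex 10.2 10.2 27.0
      vertex 12.0 6.0 27.0
    endloop
  endfacet
  facet normal 0.3939 0.9191 0.0000
    outer loop
      vertex 10.2 10.2 0.0
      vertex 6.0 12.0 0.0
      vertex 6.0 12.0 27.0
    endloop
  endfacet
  facet normal 0.3939 0.9191 0.0000
    outer loop
      vertex 10.2 10.2 0.0
      vertex 6.0 12.0 27.0
      vertex 10.2 10.2 27.0
    endloop
  endfacet
  facet normal -0.3939 0.9191 0.0000
    outer loop
      vertex 6.0 12.0 0.0
      vertex 1.8 10.2 0.0
      vertex 1.8 10.2 27.0
    endloop
  endfacet
  facet normal -0.3939 0.9191 0.0000
    outer loop
      vertex 6.0 12.0 0.0
      vertex 1.8 10.2 27.0
      vertex 6.0 12.0 27.0
    endloop
  endfacet
  facet normal -0.9191 0.3939 0.0000
    outer loop
      vertex 1.8 10.2 0.0
      vertex 0.0 6.0 0.0
      vertex 0.0 6.0 27.0
    endloop
  endfacet
  facet normal -0.9191 0.3939 0.0000
    outer loop
      vertex 1.8 10.2 0.0
      vertex 0.0 6.0 27.0
      vertex 1.8 10.2 27.0
    endloop
  endfacet
  facet normal -0.9191 -0.3939 0.0000
    outer loop
      vertex 0.0 6.0 0.0
      vertex 1.8 1.8 0.0
      vertex 1.8 1.8 27.0
    endloop
  endfacet
  facet normal -0.9191 -0.3939 0.0000
    outer loop
      vertex 0.0 6.0 0.0
      vertex 1.8 1.8 27.0
      vertex 0.0 6.0 27.0
    endloop
  endfacet
  facet normal -0.3939 -0.9191 0.0000
    outer loop
      vertex 1.8 1.8 0.0
      vertex 6.0 0.0 0.0
      vertex 6.0 0.0 27.0
    endloop
  endfacet
  facet normal -0.3939 -0.9191 0.0000
    outer loop
      vertex 1.8 1.8 0.0
      vertex 6.0 0.0 27.0
      vertex 1.8 1.8 27.0
    endloop
  endfacet
  facet normal 0.3939 -0.9191 0.0000
    outer loop
      vertex 6.0 0.0 0.0
      vertex 10.2 1.8 0.0
      vertex 10.2 1.8 27.0
    endloop
  endfacet
  facet normal 0.3939 -0.9191 0.0000
    outer loop
      vertex 6.0 0.0 0.0
      vertex 10.2 1.8 27.0
      vertex 6.0 0.0 27.0
    endloop
  endfacet
  facet normal 0.9191 -0.3939 0.0000
    outer loop
      vertex 10.2 1.8 0.0
      vertex 12.0 6.0 0.0
      vertex 12.0 6.0 27.0
    endloop
  endfacet
  facet normal 0.9191 -0.3939 0.0000
    outer loop
      vertex 10.2 1.8 0.0
      vertex 12.0 6.0 27.0
      vertex 10.2 1.8 27.0
    endloop
  endfacet
endsolid part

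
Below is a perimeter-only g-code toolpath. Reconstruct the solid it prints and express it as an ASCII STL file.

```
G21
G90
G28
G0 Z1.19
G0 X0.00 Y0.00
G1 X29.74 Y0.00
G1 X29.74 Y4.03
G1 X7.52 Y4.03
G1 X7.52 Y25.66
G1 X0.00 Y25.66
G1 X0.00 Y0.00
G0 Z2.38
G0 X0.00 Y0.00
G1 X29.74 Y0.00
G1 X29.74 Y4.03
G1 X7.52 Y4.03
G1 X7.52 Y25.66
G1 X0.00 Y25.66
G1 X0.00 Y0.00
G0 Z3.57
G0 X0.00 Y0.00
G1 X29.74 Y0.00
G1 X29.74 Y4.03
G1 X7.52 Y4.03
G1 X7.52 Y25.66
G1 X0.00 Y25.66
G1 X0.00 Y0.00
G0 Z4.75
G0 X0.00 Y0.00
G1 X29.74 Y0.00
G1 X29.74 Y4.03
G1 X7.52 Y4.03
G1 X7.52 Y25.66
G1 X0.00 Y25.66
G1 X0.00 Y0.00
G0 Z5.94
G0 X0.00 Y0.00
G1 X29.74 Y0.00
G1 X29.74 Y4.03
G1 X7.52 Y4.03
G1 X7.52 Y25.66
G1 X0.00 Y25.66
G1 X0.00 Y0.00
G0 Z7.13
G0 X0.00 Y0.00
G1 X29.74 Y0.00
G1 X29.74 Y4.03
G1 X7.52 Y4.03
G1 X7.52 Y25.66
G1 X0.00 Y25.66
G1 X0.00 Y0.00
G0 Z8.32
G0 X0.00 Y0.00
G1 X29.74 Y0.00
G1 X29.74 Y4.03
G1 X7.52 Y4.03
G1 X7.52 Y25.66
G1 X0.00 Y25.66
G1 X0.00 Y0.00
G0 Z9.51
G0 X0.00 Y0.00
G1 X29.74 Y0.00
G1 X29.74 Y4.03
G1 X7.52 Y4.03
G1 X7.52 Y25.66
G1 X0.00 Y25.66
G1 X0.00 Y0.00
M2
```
solid part
  facet normal 0.0000 0.0000 -1.0000
    outer loop
      vertex 29.74 4.03 0.00
      vertex 29.74 0.00 0.00
      vertex 0.00 0.00 0.00
    endloop
  endfacet
  facet normal 0.0000 0.0000 -1.0000
    outer loop
      vertex 7.52 4.03 0.00
      vertex 29.74 4.03 0.00
      vertex 0.00 0.00 0.00
    endloop
  endfacet
  facet normal 0.0000 0.0000 -1.0000
    outer loop
      vertex 7.52 25.66 0.00
      vertex 7.52 4.03 0.00
      vertex 0.00 0.00 0.00
    endloop
  endfacet
  facet normal 0.0000 0.0000 -1.0000
    outer loop
      vertex 0.00 25.66 0.00
      vertex 7.52 25.66 0.00
      vertex 0.00 0.00 0.00
    endloop
  endfacet
  facet normal 0.0000 0.0000 1.0000
    outer loop
      vertex 0.00 0.00 9.51
      vertex 29.74 0.00 9.51
      vertex 29.74 4.03 9.51
    endloop
  endfacet
  facet normal 0.0000 0.0000 1.0000
    outer loop
      vertex 0.00 0.00 9.51
      vertex 29.74 4.03 9.51
      vertex 7.52 4.03 9.51
    endloop
  endfacet
  facet normal 0.0000 0.0000 1.0000
    outer loop
      vertex 0.00 0.00 9.51
      vertex 7.52 4.03 9.51
      vertex 7.52 25.66 9.51
    endloop
  endfacet
  facet normal 0.0000 0.0000 1.0000
    outer loop
      vertex 0.00 0.00 9.51
      vertex 7.52 25.66 9.51
      vertex 0.00 25.66 9.51
    endloop
  endfacet
  facet normal 0.0000 -1.0000 0.0000
    outer loop
      vertex 0.00 0.00 0.00
      vertex 29.74 0.00 0.00
      vertex 29.74 0.00 9.51
    endloop
  endfacet
  facet normal 0.0000 -1.0000 0.0000
    outer loop
      vertex 0.00 0.00 0.00
      vertex 29.74 0.00 9.51
      vertex 0.00 0.00 9.51
    endloop
  endfacet
  facet normal 1.0000 0.0000 0.0000
    outer loop
      vertex 29.74 0.00 0.00
      vertex 29.74 4.03 0.00
      vertex 29.74 4.03 9.51
    endloop
  endfacet
  facet normal 1.0000 0.0000 0.0000
    outer loop
      vertex 29.74 0.00 0.00
      vertex 29.74 4.03 9.51
      vertex 29.74 0.00 9.51
    endloop
  endfacet
  facet normal 0.0000 1.0000 0.0000
    outer loop
      vertex 29.74 4.03 0.00
      vertex 7.52 4.03 0.00
      vertex 7.52 4.03 9.51
    endloop
  endfacet
  facet normal 0.0000 1.0000 0.0000
    outer loop
      vertex 29.74 4.03 0.00
      vertex 7.52 4.03 9.51
      vertex 29.74 4.03 9.51
    endloop
  endfacet
  facet normal 1.0000 0.0000 0.0000
    outer loop
      vertex 7.52 4.03 0.00
      vertex 7.52 25.66 0.00
      vertex 7.52 25.66 9.51
    endloop
  endfacet
  facet normal 1.0000 0.0000 0.0000
    outer loop
      vertex 7.52 4.03 0.00
      vertex 7.52 25.66 9.51
      vertex 7.52 4.03 9.51
    endloop
  endfacet
  facet normal 0.0000 1.0000 0.0000
    outer loop
      vertex 7.52 25.66 0.00
      vertex 0.00 25.66 0.00
      vertex 0.00 25.66 9.51
    endloop
  endfacet
  facet normal 0.0000 1.0000 0.0000
    outer loop
      vertex 7.52 25.66 0.00
      vertex 0.00 25.66 9.51
      vertex 7.52 25.66 9.51
    endloop
  endfacet
  facet normal -1.0000 0.0000 0.0000
    outer loop
      vertex 0.00 25.66 0.00
      vertex 0.00 0.00 0.00
      vertex 0.00 0.00 9.51
    endloop
  endfacet
  facet normal -1.0000 0.0000 0.0000
    outer loop
      vertex 0.00 25.66 0.00
      vertex 0.00 0.00 9.51
      vertex 0.00 25.66 9.51
    endloop
  endfacet
endsolid part

The G0 Z moves step by Δz≈1.19 mm. Every layer's G1 loop is the same polygon, so the solid is a straight extrusion of it from z=0 to z≈9.51. Closing with flat bottom and top caps and triangulating gives 20 facets — an L-shaped prism: outer 29.7 × 25.7 mm, arm thicknesses ≈ 4.03 mm (horizontal) and 7.52 mm (vertical), extruded 9.51 mm in z.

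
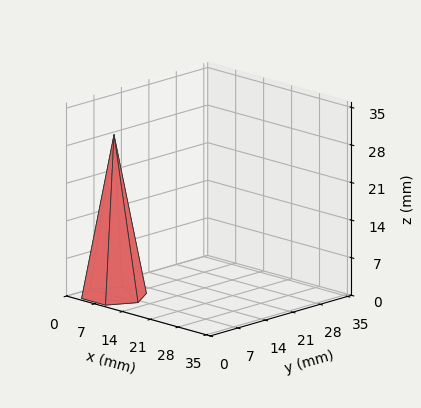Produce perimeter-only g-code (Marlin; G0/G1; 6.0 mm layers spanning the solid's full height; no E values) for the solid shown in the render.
Reading the render: the shape is a regular 6-sided pyramid, base circumscribed radius ≈ 6 mm, apex at z ≈ 30 mm (dimensions read to the nearest mm from the axis ticks). For the g-code, the solid's height is divided into equal slices at the stated Δz and each level perimeter traced with G1 moves after a G0 lift.

; perimeter-only toolpath
G21 ; units = mm
G90 ; absolute positioning
G28 ; home
; layer 1
G0 Z6.0
G0 X10.8 Y6.0
G1 X8.4 Y10.2
G1 X3.6 Y10.2
G1 X1.2 Y6.0
G1 X3.6 Y1.8
G1 X8.4 Y1.8
G1 X10.8 Y6.0
; layer 2
G0 Z12.0
G0 X9.6 Y6.0
G1 X7.8 Y9.1
G1 X4.2 Y9.1
G1 X2.4 Y6.0
G1 X4.2 Y2.9
G1 X7.8 Y2.9
G1 X9.6 Y6.0
; layer 3
G0 Z18.0
G0 X8.4 Y6.0
G1 X7.2 Y8.1
G1 X4.8 Y8.1
G1 X3.6 Y6.0
G1 X4.8 Y3.9
G1 X7.2 Y3.9
G1 X8.4 Y6.0
; layer 4
G0 Z24.0
G0 X7.2 Y6.0
G1 X6.6 Y7.0
G1 X5.4 Y7.0
G1 X4.8 Y6.0
G1 X5.4 Y5.0
G1 X6.6 Y5.0
G1 X7.2 Y6.0
M2 ; end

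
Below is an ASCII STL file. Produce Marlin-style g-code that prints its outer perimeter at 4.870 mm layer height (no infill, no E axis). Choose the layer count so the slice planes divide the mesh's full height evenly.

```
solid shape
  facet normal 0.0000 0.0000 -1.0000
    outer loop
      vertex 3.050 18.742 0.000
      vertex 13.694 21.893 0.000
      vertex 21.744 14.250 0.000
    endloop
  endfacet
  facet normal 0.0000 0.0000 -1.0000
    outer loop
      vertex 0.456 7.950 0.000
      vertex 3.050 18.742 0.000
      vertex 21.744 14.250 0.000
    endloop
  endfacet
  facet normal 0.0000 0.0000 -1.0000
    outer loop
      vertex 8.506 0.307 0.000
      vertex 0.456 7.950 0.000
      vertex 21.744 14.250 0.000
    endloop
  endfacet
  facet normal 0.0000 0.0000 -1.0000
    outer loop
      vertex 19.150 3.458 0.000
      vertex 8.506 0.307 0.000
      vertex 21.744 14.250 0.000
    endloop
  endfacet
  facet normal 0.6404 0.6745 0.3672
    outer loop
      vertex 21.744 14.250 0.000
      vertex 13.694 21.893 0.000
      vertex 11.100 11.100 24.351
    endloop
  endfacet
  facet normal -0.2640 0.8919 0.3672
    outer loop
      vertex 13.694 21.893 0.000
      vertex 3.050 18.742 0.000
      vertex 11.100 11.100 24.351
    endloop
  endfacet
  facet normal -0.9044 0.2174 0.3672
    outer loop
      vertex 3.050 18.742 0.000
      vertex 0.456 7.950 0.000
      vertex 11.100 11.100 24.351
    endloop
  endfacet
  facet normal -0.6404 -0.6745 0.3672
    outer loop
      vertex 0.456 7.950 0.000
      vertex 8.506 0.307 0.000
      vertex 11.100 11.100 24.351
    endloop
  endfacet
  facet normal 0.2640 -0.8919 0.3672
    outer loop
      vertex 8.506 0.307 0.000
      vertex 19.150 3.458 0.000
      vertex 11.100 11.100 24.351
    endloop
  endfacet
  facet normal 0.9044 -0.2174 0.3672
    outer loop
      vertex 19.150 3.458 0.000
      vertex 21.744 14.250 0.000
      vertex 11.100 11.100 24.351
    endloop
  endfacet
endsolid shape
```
; perimeter-only toolpath
G21 ; units = mm
G90 ; absolute positioning
G28 ; home
; layer 1
G0 Z4.870
G0 X19.615 Y13.620
G1 X13.175 Y19.734
G1 X4.660 Y17.214
G1 X2.585 Y8.580
G1 X9.025 Y2.466
G1 X17.540 Y4.986
G1 X19.615 Y13.620
; layer 2
G0 Z9.740
G0 X17.486 Y12.990
G1 X12.656 Y17.576
G1 X6.270 Y15.685
G1 X4.714 Y9.210
G1 X9.544 Y4.624
G1 X15.930 Y6.515
G1 X17.486 Y12.990
; layer 3
G0 Z14.611
G0 X15.358 Y12.360
G1 X12.138 Y15.417
G1 X7.880 Y14.157
G1 X6.842 Y9.840
G1 X10.062 Y6.783
G1 X14.320 Y8.043
G1 X15.358 Y12.360
; layer 4
G0 Z19.481
G0 X13.229 Y11.730
G1 X11.619 Y13.259
G1 X9.490 Y12.628
G1 X8.971 Y10.470
G1 X10.581 Y8.941
G1 X12.710 Y9.572
G1 X13.229 Y11.730
M2 ; end

The solid is a regular 6-sided pyramid, base circumscribed radius ≈ 11.1 mm, apex at z ≈ 24.4 mm. Slicing at Δz = 4.870 mm — 5 equal slices spanning the solid's height, so layer i sits at z = i·h/5 — gives 4 non-empty perimeters. Each is a 6-segment closed polygon; G0 lifts to the layer z and rapids to the start vertex, then G1 traces the edges. The cross-section shrinks linearly with z (the slice at the apex is degenerate and omitted).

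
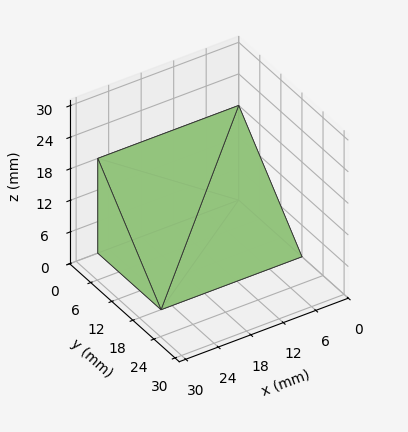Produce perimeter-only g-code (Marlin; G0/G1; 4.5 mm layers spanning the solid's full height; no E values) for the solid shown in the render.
Reading the render: the shape is a wedge (ramp): 26 × 18 mm base, rising to 18 mm along the y=0 edge and sloping linearly to z=0 at y=18 (dimensions read to the nearest mm from the axis ticks). For the g-code, the solid's height is divided into equal slices at the stated Δz and each level perimeter traced with G1 moves after a G0 lift.

; perimeter-only toolpath
G21 ; units = mm
G90 ; absolute positioning
G28 ; home
; layer 1
G0 Z4.5
G0 X0.0 Y0.0
G1 X26.0 Y0.0
G1 X26.0 Y13.5
G1 X0.0 Y13.5
G1 X0.0 Y0.0
; layer 2
G0 Z9.0
G0 X0.0 Y0.0
G1 X26.0 Y0.0
G1 X26.0 Y9.0
G1 X0.0 Y9.0
G1 X0.0 Y0.0
; layer 3
G0 Z13.5
G0 X0.0 Y0.0
G1 X26.0 Y0.0
G1 X26.0 Y4.5
G1 X0.0 Y4.5
G1 X0.0 Y0.0
M2 ; end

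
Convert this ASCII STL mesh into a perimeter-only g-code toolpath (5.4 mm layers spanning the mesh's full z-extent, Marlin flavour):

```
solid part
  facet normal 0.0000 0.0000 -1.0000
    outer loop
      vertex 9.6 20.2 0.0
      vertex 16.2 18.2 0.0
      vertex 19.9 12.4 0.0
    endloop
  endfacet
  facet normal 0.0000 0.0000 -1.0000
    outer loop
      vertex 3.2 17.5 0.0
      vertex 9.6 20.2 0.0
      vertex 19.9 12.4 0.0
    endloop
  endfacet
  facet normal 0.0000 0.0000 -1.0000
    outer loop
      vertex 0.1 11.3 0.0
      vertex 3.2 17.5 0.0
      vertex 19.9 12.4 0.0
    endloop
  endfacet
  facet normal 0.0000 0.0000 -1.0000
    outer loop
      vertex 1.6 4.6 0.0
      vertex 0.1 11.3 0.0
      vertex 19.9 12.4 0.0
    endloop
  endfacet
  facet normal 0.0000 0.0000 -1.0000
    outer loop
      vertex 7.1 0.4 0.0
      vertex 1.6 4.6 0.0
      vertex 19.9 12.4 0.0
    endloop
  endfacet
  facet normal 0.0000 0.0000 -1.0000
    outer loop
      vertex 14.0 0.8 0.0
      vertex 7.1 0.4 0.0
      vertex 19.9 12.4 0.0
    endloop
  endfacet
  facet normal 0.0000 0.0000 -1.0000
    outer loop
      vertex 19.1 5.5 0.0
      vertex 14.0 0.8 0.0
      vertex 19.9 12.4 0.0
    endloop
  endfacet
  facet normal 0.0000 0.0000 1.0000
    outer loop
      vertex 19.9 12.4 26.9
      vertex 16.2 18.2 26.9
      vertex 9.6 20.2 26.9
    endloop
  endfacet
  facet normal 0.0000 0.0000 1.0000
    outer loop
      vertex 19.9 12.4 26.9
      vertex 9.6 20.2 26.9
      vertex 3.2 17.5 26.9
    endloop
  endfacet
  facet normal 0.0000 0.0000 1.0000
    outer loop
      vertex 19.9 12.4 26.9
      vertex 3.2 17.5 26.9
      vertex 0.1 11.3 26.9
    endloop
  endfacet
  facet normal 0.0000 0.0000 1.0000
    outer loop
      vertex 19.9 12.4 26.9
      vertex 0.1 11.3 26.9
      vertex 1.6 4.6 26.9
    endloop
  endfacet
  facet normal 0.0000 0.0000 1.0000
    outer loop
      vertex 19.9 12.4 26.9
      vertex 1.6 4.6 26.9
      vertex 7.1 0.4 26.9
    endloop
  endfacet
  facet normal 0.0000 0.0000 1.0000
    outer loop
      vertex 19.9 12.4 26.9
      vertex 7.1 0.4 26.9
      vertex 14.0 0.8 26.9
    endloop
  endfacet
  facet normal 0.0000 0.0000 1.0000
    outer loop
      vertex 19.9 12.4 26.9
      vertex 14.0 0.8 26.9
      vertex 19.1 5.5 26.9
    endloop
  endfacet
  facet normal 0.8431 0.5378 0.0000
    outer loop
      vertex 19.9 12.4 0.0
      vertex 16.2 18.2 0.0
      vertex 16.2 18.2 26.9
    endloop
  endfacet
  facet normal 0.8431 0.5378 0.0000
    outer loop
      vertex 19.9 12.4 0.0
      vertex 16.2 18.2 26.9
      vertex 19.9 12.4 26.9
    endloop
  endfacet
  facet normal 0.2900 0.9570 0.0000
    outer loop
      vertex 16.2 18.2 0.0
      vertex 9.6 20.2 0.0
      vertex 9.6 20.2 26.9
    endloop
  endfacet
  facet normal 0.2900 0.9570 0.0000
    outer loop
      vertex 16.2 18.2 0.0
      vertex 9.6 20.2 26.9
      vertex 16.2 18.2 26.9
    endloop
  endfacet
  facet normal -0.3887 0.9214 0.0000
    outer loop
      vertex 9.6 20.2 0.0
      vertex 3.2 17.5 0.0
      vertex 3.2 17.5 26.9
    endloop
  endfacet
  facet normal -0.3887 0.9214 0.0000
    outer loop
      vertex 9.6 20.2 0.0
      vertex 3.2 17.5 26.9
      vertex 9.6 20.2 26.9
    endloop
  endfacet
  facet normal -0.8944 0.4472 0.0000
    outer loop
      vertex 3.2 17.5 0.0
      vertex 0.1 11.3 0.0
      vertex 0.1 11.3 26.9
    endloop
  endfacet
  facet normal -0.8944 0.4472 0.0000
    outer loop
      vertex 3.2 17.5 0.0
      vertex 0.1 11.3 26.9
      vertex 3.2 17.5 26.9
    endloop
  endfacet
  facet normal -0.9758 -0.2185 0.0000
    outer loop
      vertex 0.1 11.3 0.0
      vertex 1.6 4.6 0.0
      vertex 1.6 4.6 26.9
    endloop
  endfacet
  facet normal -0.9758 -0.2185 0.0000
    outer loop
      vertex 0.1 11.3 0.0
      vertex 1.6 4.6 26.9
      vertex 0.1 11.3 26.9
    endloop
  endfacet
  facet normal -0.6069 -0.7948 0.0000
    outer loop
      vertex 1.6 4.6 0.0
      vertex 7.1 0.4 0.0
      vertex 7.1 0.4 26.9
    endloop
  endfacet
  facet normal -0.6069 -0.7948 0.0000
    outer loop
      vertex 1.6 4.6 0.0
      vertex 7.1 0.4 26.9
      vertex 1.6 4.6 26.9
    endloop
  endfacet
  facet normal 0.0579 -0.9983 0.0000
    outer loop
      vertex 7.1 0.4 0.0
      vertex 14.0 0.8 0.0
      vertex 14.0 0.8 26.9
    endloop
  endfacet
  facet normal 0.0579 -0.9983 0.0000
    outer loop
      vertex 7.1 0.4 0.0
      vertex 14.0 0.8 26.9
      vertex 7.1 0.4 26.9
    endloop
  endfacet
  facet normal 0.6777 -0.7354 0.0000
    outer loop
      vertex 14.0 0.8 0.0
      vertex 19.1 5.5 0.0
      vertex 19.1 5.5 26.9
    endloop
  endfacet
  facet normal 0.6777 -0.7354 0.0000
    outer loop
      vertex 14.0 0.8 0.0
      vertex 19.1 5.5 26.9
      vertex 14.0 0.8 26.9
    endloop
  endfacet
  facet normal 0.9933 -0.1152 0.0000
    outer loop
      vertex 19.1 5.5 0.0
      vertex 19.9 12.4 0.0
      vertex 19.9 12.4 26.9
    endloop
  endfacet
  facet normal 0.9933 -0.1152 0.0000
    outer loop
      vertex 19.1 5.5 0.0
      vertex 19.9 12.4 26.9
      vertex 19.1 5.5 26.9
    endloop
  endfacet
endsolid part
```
; perimeter-only toolpath
G21 ; units = mm
G90 ; absolute positioning
G28 ; home
; layer 1
G0 Z5.4
G0 X19.9 Y12.4
G1 X16.2 Y18.2
G1 X9.6 Y20.2
G1 X3.2 Y17.5
G1 X0.1 Y11.3
G1 X1.6 Y4.6
G1 X7.1 Y0.4
G1 X14.0 Y0.8
G1 X19.1 Y5.5
G1 X19.9 Y12.4
; layer 2
G0 Z10.8
G0 X19.9 Y12.4
G1 X16.2 Y18.2
G1 X9.6 Y20.2
G1 X3.2 Y17.5
G1 X0.1 Y11.3
G1 X1.6 Y4.6
G1 X7.1 Y0.4
G1 X14.0 Y0.8
G1 X19.1 Y5.5
G1 X19.9 Y12.4
; layer 3
G0 Z16.1
G0 X19.9 Y12.4
G1 X16.2 Y18.2
G1 X9.6 Y20.2
G1 X3.2 Y17.5
G1 X0.1 Y11.3
G1 X1.6 Y4.6
G1 X7.1 Y0.4
G1 X14.0 Y0.8
G1 X19.1 Y5.5
G1 X19.9 Y12.4
; layer 4
G0 Z21.5
G0 X19.9 Y12.4
G1 X16.2 Y18.2
G1 X9.6 Y20.2
G1 X3.2 Y17.5
G1 X0.1 Y11.3
G1 X1.6 Y4.6
G1 X7.1 Y0.4
G1 X14.0 Y0.8
G1 X19.1 Y5.5
G1 X19.9 Y12.4
; layer 5
G0 Z26.9
G0 X19.9 Y12.4
G1 X16.2 Y18.2
G1 X9.6 Y20.2
G1 X3.2 Y17.5
G1 X0.1 Y11.3
G1 X1.6 Y4.6
G1 X7.1 Y0.4
G1 X14.0 Y0.8
G1 X19.1 Y5.5
G1 X19.9 Y12.4
M2 ; end

The solid is a regular 9-sided prism (a cylinder approximated with 9 flat sides), circumscribed radius ≈ 10.1 mm, height ≈ 26.9 mm. Slicing at Δz = 5.4 mm — 5 equal slices spanning the solid's height, so layer i sits at z = i·h/5 — gives 5 non-empty perimeters. Each is a 9-segment closed polygon; G0 lifts to the layer z and rapids to the start vertex, then G1 traces the edges.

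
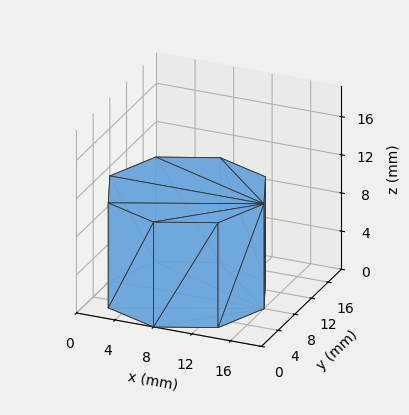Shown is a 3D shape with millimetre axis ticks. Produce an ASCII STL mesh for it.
Reading the render: the shape is a regular 8-sided prism (a cylinder approximated with 8 flat sides), circumscribed radius ≈ 8 mm, height ≈ 11 mm (dimensions read to the nearest mm from the axis ticks). For the STL, each face is triangulated and given an outward normal.

solid part
  facet normal 0.0000 0.0000 -1.0000
    outer loop
      vertex 8.0 16.0 0.0
      vertex 13.7 13.7 0.0
      vertex 16.0 8.0 0.0
    endloop
  endfacet
  facet normal 0.0000 0.0000 -1.0000
    outer loop
      vertex 2.3 13.7 0.0
      vertex 8.0 16.0 0.0
      vertex 16.0 8.0 0.0
    endloop
  endfacet
  facet normal 0.0000 0.0000 -1.0000
    outer loop
      vertex 0.0 8.0 0.0
      vertex 2.3 13.7 0.0
      vertex 16.0 8.0 0.0
    endloop
  endfacet
  facet normal 0.0000 0.0000 -1.0000
    outer loop
      vertex 2.3 2.3 0.0
      vertex 0.0 8.0 0.0
      vertex 16.0 8.0 0.0
    endloop
  endfacet
  facet normal 0.0000 0.0000 -1.0000
    outer loop
      vertex 8.0 0.0 0.0
      vertex 2.3 2.3 0.0
      vertex 16.0 8.0 0.0
    endloop
  endfacet
  facet normal 0.0000 0.0000 -1.0000
    outer loop
      vertex 13.7 2.3 0.0
      vertex 8.0 0.0 0.0
      vertex 16.0 8.0 0.0
    endloop
  endfacet
  facet normal 0.0000 0.0000 1.0000
    outer loop
      vertex 16.0 8.0 11.0
      vertex 13.7 13.7 11.0
      vertex 8.0 16.0 11.0
    endloop
  endfacet
  facet normal 0.0000 0.0000 1.0000
    outer loop
      vertex 16.0 8.0 11.0
      vertex 8.0 16.0 11.0
      vertex 2.3 13.7 11.0
    endloop
  endfacet
  facet normal 0.0000 0.0000 1.0000
    outer loop
      vertex 16.0 8.0 11.0
      vertex 2.3 13.7 11.0
      vertex 0.0 8.0 11.0
    endloop
  endfacet
  facet normal 0.0000 0.0000 1.0000
    outer loop
      vertex 16.0 8.0 11.0
      vertex 0.0 8.0 11.0
      vertex 2.3 2.3 11.0
    endloop
  endfacet
  facet normal 0.0000 0.0000 1.0000
    outer loop
      vertex 16.0 8.0 11.0
      vertex 2.3 2.3 11.0
      vertex 8.0 0.0 11.0
    endloop
  endfacet
  facet normal 0.0000 0.0000 1.0000
    outer loop
      vertex 16.0 8.0 11.0
      vertex 8.0 0.0 11.0
      vertex 13.7 2.3 11.0
    endloop
  endfacet
  facet normal 0.9274 0.3742 0.0000
    outer loop
      vertex 16.0 8.0 0.0
      vertex 13.7 13.7 0.0
      vertex 13.7 13.7 11.0
    endloop
  endfacet
  facet normal 0.9274 0.3742 0.0000
    outer loop
      vertex 16.0 8.0 0.0
      vertex 13.7 13.7 11.0
      vertex 16.0 8.0 11.0
    endloop
  endfacet
  facet normal 0.3742 0.9274 0.0000
    outer loop
      vertex 13.7 13.7 0.0
      vertex 8.0 16.0 0.0
      vertex 8.0 16.0 11.0
    endloop
  endfacet
  facet normal 0.3742 0.9274 0.0000
    outer loop
      vertex 13.7 13.7 0.0
      vertex 8.0 16.0 11.0
      vertex 13.7 13.7 11.0
    endloop
  endfacet
  facet normal -0.3742 0.9274 0.0000
    outer loop
      vertex 8.0 16.0 0.0
      vertex 2.3 13.7 0.0
      vertex 2.3 13.7 11.0
    endloop
  endfacet
  facet normal -0.3742 0.9274 0.0000
    outer loop
      vertex 8.0 16.0 0.0
      vertex 2.3 13.7 11.0
      vertex 8.0 16.0 11.0
    endloop
  endfacet
  facet normal -0.9274 0.3742 0.0000
    outer loop
      vertex 2.3 13.7 0.0
      vertex 0.0 8.0 0.0
      vertex 0.0 8.0 11.0
    endloop
  endfacet
  facet normal -0.9274 0.3742 0.0000
    outer loop
      vertex 2.3 13.7 0.0
      vertex 0.0 8.0 11.0
      vertex 2.3 13.7 11.0
    endloop
  endfacet
  facet normal -0.9274 -0.3742 0.0000
    outer loop
      vertex 0.0 8.0 0.0
      vertex 2.3 2.3 0.0
      vertex 2.3 2.3 11.0
    endloop
  endfacet
  facet normal -0.9274 -0.3742 0.0000
    outer loop
      vertex 0.0 8.0 0.0
      vertex 2.3 2.3 11.0
      vertex 0.0 8.0 11.0
    endloop
  endfacet
  facet normal -0.3742 -0.9274 0.0000
    outer loop
      vertex 2.3 2.3 0.0
      vertex 8.0 0.0 0.0
      vertex 8.0 0.0 11.0
    endloop
  endfacet
  facet normal -0.3742 -0.9274 0.0000
    outer loop
      vertex 2.3 2.3 0.0
      vertex 8.0 0.0 11.0
      vertex 2.3 2.3 11.0
    endloop
  endfacet
  facet normal 0.3742 -0.9274 0.0000
    outer loop
      vertex 8.0 0.0 0.0
      vertex 13.7 2.3 0.0
      vertex 13.7 2.3 11.0
    endloop
  endfacet
  facet normal 0.3742 -0.9274 0.0000
    outer loop
      vertex 8.0 0.0 0.0
      vertex 13.7 2.3 11.0
      vertex 8.0 0.0 11.0
    endloop
  endfacet
  facet normal 0.9274 -0.3742 0.0000
    outer loop
      vertex 13.7 2.3 0.0
      vertex 16.0 8.0 0.0
      vertex 16.0 8.0 11.0
    endloop
  endfacet
  facet normal 0.9274 -0.3742 0.0000
    outer loop
      vertex 13.7 2.3 0.0
      vertex 16.0 8.0 11.0
      vertex 13.7 2.3 11.0
    endloop
  endfacet
endsolid part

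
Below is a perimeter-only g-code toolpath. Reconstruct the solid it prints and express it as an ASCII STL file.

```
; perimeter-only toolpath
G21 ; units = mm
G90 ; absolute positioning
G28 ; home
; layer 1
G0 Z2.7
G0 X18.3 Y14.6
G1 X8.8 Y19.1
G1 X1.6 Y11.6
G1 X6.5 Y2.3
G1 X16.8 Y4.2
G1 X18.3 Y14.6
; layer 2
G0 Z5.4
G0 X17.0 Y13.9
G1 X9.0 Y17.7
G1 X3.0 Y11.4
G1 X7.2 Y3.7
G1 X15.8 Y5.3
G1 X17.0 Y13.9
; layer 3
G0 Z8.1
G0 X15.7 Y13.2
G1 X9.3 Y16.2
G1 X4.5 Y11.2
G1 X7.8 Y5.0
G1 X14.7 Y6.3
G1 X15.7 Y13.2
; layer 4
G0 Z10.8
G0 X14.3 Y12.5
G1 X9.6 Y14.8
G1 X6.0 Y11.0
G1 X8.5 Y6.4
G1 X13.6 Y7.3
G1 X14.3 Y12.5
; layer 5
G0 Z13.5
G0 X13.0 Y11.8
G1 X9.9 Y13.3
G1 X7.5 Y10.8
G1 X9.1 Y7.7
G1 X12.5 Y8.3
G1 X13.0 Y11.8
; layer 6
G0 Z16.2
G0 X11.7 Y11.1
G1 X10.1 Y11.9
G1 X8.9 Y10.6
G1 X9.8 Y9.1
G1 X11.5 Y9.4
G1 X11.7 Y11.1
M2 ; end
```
solid part
  facet normal 0.0000 0.0000 -1.0000
    outer loop
      vertex 0.1 11.8 0.0
      vertex 8.5 20.6 0.0
      vertex 19.6 15.3 0.0
    endloop
  endfacet
  facet normal 0.0000 0.0000 -1.0000
    outer loop
      vertex 5.9 1.0 0.0
      vertex 0.1 11.8 0.0
      vertex 19.6 15.3 0.0
    endloop
  endfacet
  facet normal 0.0000 0.0000 -1.0000
    outer loop
      vertex 17.9 3.2 0.0
      vertex 5.9 1.0 0.0
      vertex 19.6 15.3 0.0
    endloop
  endfacet
  facet normal 0.3939 0.8249 0.4056
    outer loop
      vertex 19.6 15.3 0.0
      vertex 8.5 20.6 0.0
      vertex 10.4 10.4 18.9
    endloop
  endfacet
  facet normal -0.6608 0.6308 0.4068
    outer loop
      vertex 8.5 20.6 0.0
      vertex 0.1 11.8 0.0
      vertex 10.4 10.4 18.9
    endloop
  endfacet
  facet normal -0.8049 -0.4322 0.4066
    outer loop
      vertex 0.1 11.8 0.0
      vertex 5.9 1.0 0.0
      vertex 10.4 10.4 18.9
    endloop
  endfacet
  facet normal 0.1647 -0.8982 0.4075
    outer loop
      vertex 5.9 1.0 0.0
      vertex 17.9 3.2 0.0
      vertex 10.4 10.4 18.9
    endloop
  endfacet
  facet normal 0.9044 -0.1271 0.4073
    outer loop
      vertex 17.9 3.2 0.0
      vertex 19.6 15.3 0.0
      vertex 10.4 10.4 18.9
    endloop
  endfacet
endsolid part

The G0 Z moves step by Δz≈2.7 mm. The G1 loops shrink linearly with z, so the solid tapers from its base footprint up to z≈18.9. Closing with a flat bottom cap and the tapered top and triangulating gives 8 facets — a regular 5-sided pyramid, base circumscribed radius ≈ 10.4 mm, apex at z ≈ 18.9 mm.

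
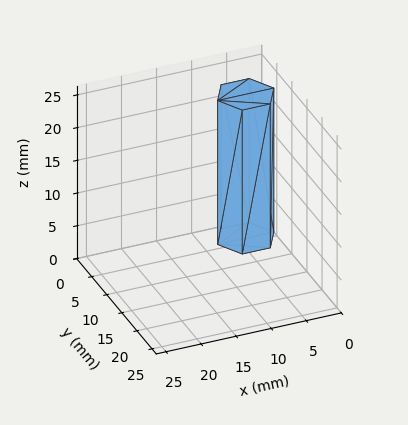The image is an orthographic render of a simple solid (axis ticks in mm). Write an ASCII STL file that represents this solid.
Reading the render: the shape is a regular 6-sided prism (a cylinder approximated with 6 flat sides), circumscribed radius ≈ 4 mm, height ≈ 22 mm (dimensions read to the nearest mm from the axis ticks). For the STL, each face is triangulated and given an outward normal.

solid part
  facet normal 0.0000 0.0000 -1.0000
    outer loop
      vertex 2.0 7.5 0.0
      vertex 6.0 7.5 0.0
      vertex 8.0 4.0 0.0
    endloop
  endfacet
  facet normal 0.0000 0.0000 -1.0000
    outer loop
      vertex 0.0 4.0 0.0
      vertex 2.0 7.5 0.0
      vertex 8.0 4.0 0.0
    endloop
  endfacet
  facet normal 0.0000 0.0000 -1.0000
    outer loop
      vertex 2.0 0.5 0.0
      vertex 0.0 4.0 0.0
      vertex 8.0 4.0 0.0
    endloop
  endfacet
  facet normal 0.0000 0.0000 -1.0000
    outer loop
      vertex 6.0 0.5 0.0
      vertex 2.0 0.5 0.0
      vertex 8.0 4.0 0.0
    endloop
  endfacet
  facet normal 0.0000 0.0000 1.0000
    outer loop
      vertex 8.0 4.0 22.0
      vertex 6.0 7.5 22.0
      vertex 2.0 7.5 22.0
    endloop
  endfacet
  facet normal 0.0000 0.0000 1.0000
    outer loop
      vertex 8.0 4.0 22.0
      vertex 2.0 7.5 22.0
      vertex 0.0 4.0 22.0
    endloop
  endfacet
  facet normal 0.0000 0.0000 1.0000
    outer loop
      vertex 8.0 4.0 22.0
      vertex 0.0 4.0 22.0
      vertex 2.0 0.5 22.0
    endloop
  endfacet
  facet normal 0.0000 0.0000 1.0000
    outer loop
      vertex 8.0 4.0 22.0
      vertex 2.0 0.5 22.0
      vertex 6.0 0.5 22.0
    endloop
  endfacet
  facet normal 0.8682 0.4961 0.0000
    outer loop
      vertex 8.0 4.0 0.0
      vertex 6.0 7.5 0.0
      vertex 6.0 7.5 22.0
    endloop
  endfacet
  facet normal 0.8682 0.4961 0.0000
    outer loop
      vertex 8.0 4.0 0.0
      vertex 6.0 7.5 22.0
      vertex 8.0 4.0 22.0
    endloop
  endfacet
  facet normal 0.0000 1.0000 0.0000
    outer loop
      vertex 6.0 7.5 0.0
      vertex 2.0 7.5 0.0
      vertex 2.0 7.5 22.0
    endloop
  endfacet
  facet normal 0.0000 1.0000 0.0000
    outer loop
      vertex 6.0 7.5 0.0
      vertex 2.0 7.5 22.0
      vertex 6.0 7.5 22.0
    endloop
  endfacet
  facet normal -0.8682 0.4961 0.0000
    outer loop
      vertex 2.0 7.5 0.0
      vertex 0.0 4.0 0.0
      vertex 0.0 4.0 22.0
    endloop
  endfacet
  facet normal -0.8682 0.4961 0.0000
    outer loop
      vertex 2.0 7.5 0.0
      vertex 0.0 4.0 22.0
      vertex 2.0 7.5 22.0
    endloop
  endfacet
  facet normal -0.8682 -0.4961 0.0000
    outer loop
      vertex 0.0 4.0 0.0
      vertex 2.0 0.5 0.0
      vertex 2.0 0.5 22.0
    endloop
  endfacet
  facet normal -0.8682 -0.4961 0.0000
    outer loop
      vertex 0.0 4.0 0.0
      vertex 2.0 0.5 22.0
      vertex 0.0 4.0 22.0
    endloop
  endfacet
  facet normal 0.0000 -1.0000 0.0000
    outer loop
      vertex 2.0 0.5 0.0
      vertex 6.0 0.5 0.0
      vertex 6.0 0.5 22.0
    endloop
  endfacet
  facet normal 0.0000 -1.0000 0.0000
    outer loop
      vertex 2.0 0.5 0.0
      vertex 6.0 0.5 22.0
      vertex 2.0 0.5 22.0
    endloop
  endfacet
  facet normal 0.8682 -0.4961 0.0000
    outer loop
      vertex 6.0 0.5 0.0
      vertex 8.0 4.0 0.0
      vertex 8.0 4.0 22.0
    endloop
  endfacet
  facet normal 0.8682 -0.4961 0.0000
    outer loop
      vertex 6.0 0.5 0.0
      vertex 8.0 4.0 22.0
      vertex 6.0 0.5 22.0
    endloop
  endfacet
endsolid part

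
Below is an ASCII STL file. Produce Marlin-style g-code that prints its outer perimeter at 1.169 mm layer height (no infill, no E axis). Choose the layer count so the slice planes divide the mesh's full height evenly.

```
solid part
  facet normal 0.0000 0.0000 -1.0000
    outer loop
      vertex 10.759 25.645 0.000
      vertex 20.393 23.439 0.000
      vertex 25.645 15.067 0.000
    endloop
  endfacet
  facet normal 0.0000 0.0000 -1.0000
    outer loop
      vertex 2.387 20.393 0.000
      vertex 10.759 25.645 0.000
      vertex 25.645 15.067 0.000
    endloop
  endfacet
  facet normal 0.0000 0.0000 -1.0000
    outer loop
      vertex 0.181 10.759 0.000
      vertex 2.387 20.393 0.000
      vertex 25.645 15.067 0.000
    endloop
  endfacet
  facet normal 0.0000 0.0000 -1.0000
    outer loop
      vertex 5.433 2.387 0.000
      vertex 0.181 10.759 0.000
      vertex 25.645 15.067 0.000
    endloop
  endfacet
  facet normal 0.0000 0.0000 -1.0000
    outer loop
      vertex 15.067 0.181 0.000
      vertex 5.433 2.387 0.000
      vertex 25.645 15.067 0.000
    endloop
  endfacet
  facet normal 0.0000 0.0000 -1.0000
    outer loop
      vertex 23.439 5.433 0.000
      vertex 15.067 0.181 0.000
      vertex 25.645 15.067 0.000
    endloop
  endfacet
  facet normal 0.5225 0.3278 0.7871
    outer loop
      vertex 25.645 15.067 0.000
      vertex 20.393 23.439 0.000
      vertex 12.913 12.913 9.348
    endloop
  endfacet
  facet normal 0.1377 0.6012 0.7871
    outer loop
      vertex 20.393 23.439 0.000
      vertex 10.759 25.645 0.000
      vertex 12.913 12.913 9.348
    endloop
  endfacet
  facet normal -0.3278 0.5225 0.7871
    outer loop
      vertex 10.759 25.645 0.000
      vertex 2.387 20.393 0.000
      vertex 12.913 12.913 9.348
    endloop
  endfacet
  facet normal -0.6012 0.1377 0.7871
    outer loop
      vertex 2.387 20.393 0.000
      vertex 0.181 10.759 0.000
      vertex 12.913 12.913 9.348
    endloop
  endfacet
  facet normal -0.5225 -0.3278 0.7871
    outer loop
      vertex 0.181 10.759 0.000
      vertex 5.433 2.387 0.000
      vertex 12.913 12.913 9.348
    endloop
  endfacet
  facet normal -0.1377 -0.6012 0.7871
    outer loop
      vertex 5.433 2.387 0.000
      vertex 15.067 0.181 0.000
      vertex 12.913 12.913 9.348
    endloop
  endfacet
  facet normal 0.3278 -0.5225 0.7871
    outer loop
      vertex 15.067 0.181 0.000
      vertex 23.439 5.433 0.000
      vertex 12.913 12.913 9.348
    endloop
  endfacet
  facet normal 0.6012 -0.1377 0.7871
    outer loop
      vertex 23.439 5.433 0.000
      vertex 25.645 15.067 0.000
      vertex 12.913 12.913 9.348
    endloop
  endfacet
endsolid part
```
; perimeter-only toolpath
G21 ; units = mm
G90 ; absolute positioning
G28 ; home
; layer 1
G0 Z1.169
G0 X24.053 Y14.798
G1 X19.458 Y22.123
G1 X11.028 Y24.053
G1 X3.703 Y19.458
G1 X1.772 Y11.028
G1 X6.368 Y3.703
G1 X14.798 Y1.772
G1 X22.123 Y6.368
G1 X24.053 Y14.798
; layer 2
G0 Z2.337
G0 X22.462 Y14.529
G1 X18.523 Y20.808
G1 X11.297 Y22.462
G1 X5.018 Y18.523
G1 X3.364 Y11.297
G1 X7.303 Y5.018
G1 X14.529 Y3.364
G1 X20.808 Y7.303
G1 X22.462 Y14.529
; layer 3
G0 Z3.506
G0 X20.870 Y14.259
G1 X17.588 Y19.492
G1 X11.567 Y20.870
G1 X6.334 Y17.588
G1 X4.956 Y11.567
G1 X8.238 Y6.334
G1 X14.259 Y4.956
G1 X19.492 Y8.238
G1 X20.870 Y14.259
; layer 4
G0 Z4.674
G0 X19.279 Y13.990
G1 X16.653 Y18.176
G1 X11.836 Y19.279
G1 X7.650 Y16.653
G1 X6.547 Y11.836
G1 X9.173 Y7.650
G1 X13.990 Y6.547
G1 X18.176 Y9.173
G1 X19.279 Y13.990
; layer 5
G0 Z5.843
G0 X17.688 Y13.721
G1 X15.718 Y16.860
G1 X12.105 Y17.688
G1 X8.966 Y15.718
G1 X8.139 Y12.105
G1 X10.108 Y8.966
G1 X13.721 Y8.139
G1 X16.860 Y10.108
G1 X17.688 Y13.721
; layer 6
G0 Z7.011
G0 X16.096 Y13.452
G1 X14.783 Y15.545
G1 X12.375 Y16.096
G1 X10.282 Y14.783
G1 X9.730 Y12.375
G1 X11.043 Y10.282
G1 X13.452 Y9.730
G1 X15.545 Y11.043
G1 X16.096 Y13.452
; layer 7
G0 Z8.180
G0 X14.505 Y13.182
G1 X13.848 Y14.229
G1 X12.644 Y14.505
G1 X11.597 Y13.848
G1 X11.322 Y12.644
G1 X11.978 Y11.597
G1 X13.182 Y11.322
G1 X14.229 Y11.978
G1 X14.505 Y13.182
M2 ; end

The solid is a regular 8-sided pyramid, base circumscribed radius ≈ 12.9 mm, apex at z ≈ 9.35 mm. Slicing at Δz = 1.169 mm — 8 equal slices spanning the solid's height, so layer i sits at z = i·h/8 — gives 7 non-empty perimeters. Each is a 8-segment closed polygon; G0 lifts to the layer z and rapids to the start vertex, then G1 traces the edges. The cross-section shrinks linearly with z (the slice at the apex is degenerate and omitted).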